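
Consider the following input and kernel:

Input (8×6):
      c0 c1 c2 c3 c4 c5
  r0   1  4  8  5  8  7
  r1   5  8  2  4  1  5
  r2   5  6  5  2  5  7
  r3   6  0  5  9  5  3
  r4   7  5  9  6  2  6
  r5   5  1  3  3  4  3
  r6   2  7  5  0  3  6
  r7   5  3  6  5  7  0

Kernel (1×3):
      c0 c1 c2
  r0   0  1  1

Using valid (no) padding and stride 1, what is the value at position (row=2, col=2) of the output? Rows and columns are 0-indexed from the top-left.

7

The receptive field on the input at this output position is [5 2 5]. Elementwise product with the kernel and sum: 2·1 + 5·1.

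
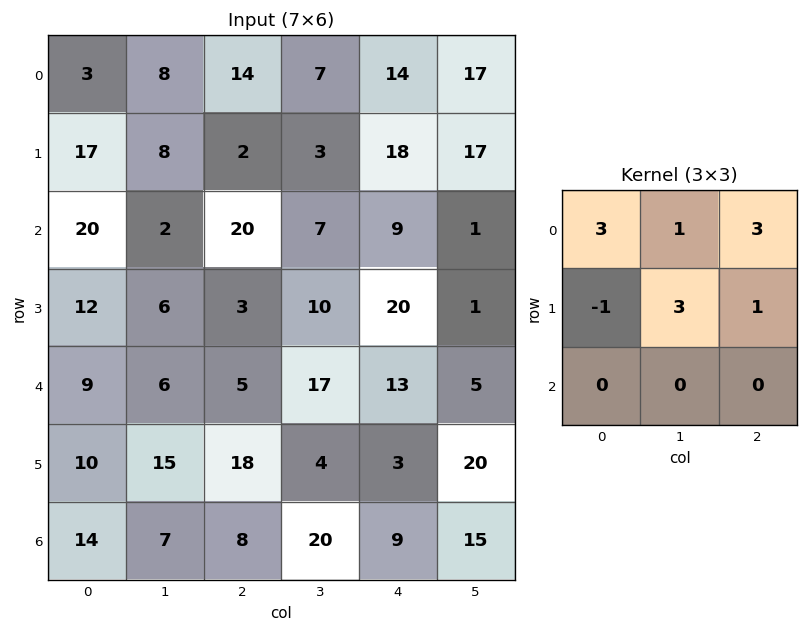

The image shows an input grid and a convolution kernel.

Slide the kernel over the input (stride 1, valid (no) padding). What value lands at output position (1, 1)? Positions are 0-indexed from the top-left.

The receptive field on the input at this output position is [8 2 3 / 2 20 7 / 6 3 10]. Elementwise product with the kernel and sum: 8·3 + 2·1 + 3·3 + 2·-1 + 20·3 + 7·1.

100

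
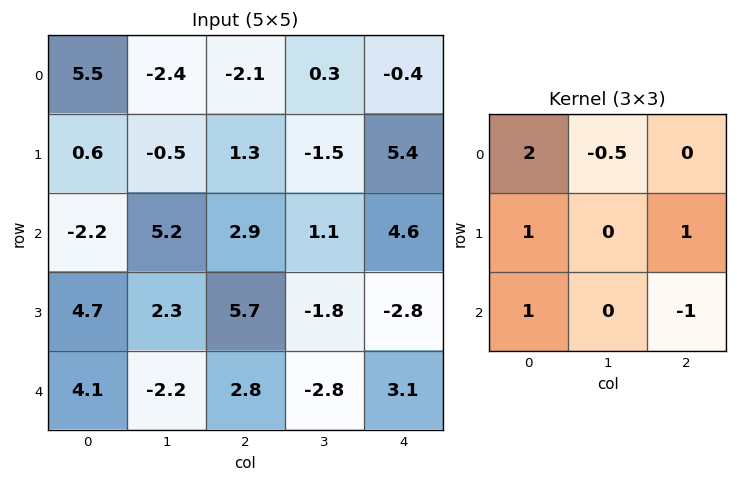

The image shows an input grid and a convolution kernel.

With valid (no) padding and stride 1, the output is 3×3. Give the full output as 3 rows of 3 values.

9 -1.65 0.65
1.15 8.75 19.35
4.7 10.05 7.85

Output[0,0]: The receptive field on the input at this output position is [5.5 -2.4 -2.1 / 0.6 -0.5 1.3 / -2.2 5.2 2.9]. Elementwise product with the kernel and sum: 5.5·2 + -2.4·-0.5 + 0.6·1 + 1.3·1 + -2.2·1 + 2.9·-1.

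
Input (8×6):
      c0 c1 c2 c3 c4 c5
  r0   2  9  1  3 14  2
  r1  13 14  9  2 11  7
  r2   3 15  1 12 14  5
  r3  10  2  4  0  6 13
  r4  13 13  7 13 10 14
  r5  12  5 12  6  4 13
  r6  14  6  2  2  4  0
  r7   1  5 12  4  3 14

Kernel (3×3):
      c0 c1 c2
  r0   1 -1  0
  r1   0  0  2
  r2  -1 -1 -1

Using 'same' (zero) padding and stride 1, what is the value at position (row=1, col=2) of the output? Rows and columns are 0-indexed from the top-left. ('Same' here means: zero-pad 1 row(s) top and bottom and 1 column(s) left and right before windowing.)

The receptive field on the zero-padded input at this output position is [9 1 3 / 14 9 2 / 15 1 12]. Elementwise product with the kernel and sum: 9·1 + 1·-1 + 2·2 + 15·-1 + 1·-1 + 12·-1.

-16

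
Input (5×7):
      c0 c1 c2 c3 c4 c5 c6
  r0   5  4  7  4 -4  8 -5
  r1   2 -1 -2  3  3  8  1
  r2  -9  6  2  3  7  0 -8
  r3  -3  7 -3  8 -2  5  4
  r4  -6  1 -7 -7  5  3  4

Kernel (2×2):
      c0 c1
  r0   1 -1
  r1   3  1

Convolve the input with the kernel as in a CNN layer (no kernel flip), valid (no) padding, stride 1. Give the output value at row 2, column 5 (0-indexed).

27

The receptive field on the input at this output position is [0 -8 / 5 4]. Elementwise product with the kernel and sum: 0·1 + -8·-1 + 5·3 + 4·1.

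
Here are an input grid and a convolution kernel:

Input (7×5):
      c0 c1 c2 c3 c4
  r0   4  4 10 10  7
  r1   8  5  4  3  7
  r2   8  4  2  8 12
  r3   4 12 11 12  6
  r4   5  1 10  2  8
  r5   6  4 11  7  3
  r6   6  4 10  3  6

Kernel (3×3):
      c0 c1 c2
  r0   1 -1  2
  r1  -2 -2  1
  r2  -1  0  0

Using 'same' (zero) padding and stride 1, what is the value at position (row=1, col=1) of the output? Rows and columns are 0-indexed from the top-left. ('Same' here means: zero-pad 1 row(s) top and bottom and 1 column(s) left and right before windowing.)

The receptive field on the zero-padded input at this output position is [4 4 10 / 8 5 4 / 8 4 2]. Elementwise product with the kernel and sum: 4·1 + 4·-1 + 10·2 + 8·-2 + 5·-2 + 4·1 + 8·-1.

-10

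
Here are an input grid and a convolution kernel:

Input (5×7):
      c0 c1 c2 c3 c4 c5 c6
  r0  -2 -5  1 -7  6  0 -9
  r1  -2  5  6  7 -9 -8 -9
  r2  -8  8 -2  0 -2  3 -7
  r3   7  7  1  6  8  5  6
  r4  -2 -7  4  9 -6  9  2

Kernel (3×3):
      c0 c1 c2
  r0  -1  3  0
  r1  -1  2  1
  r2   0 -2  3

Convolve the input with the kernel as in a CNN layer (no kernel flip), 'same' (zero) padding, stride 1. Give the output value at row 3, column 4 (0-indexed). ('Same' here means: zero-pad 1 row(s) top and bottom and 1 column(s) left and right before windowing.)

48

The receptive field on the zero-padded input at this output position is [0 -2 3 / 6 8 5 / 9 -6 9]. Elementwise product with the kernel and sum: 0·-1 + -2·3 + 6·-1 + 8·2 + 5·1 + -6·-2 + 9·3.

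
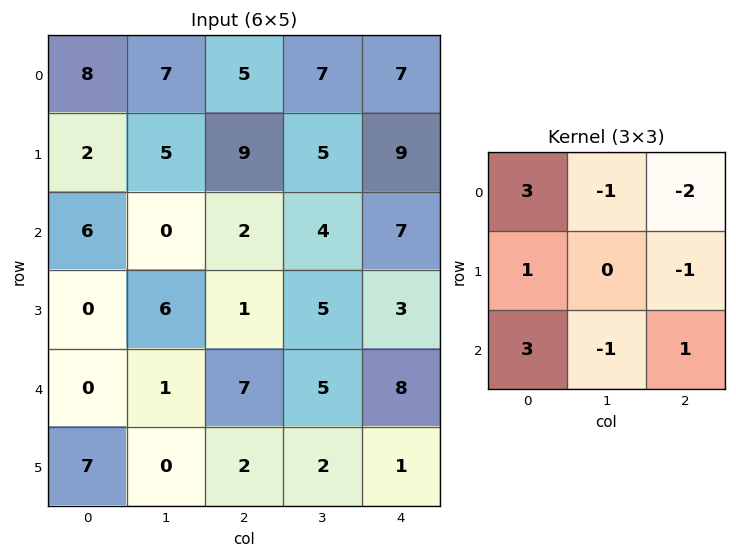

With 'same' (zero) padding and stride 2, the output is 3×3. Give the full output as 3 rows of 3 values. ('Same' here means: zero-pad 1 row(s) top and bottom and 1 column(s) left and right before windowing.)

Output[0,0]: The receptive field on the zero-padded input at this output position is [0 0 0 / 0 8 7 / 0 2 5]. Elementwise product with the kernel and sum: 0·3 + 0·-1 + 0·-2 + 0·1 + 7·-1 + 0·3 + 2·-1 + 5·1.
Output[0,1]: The receptive field on the zero-padded input at this output position is [0 0 0 / 7 5 7 / 5 9 5]. Elementwise product with the kernel and sum: 0·3 + 0·-1 + 0·-2 + 7·1 + 7·-1 + 5·3 + 9·-1 + 5·1.

-4 11 13
-6 14 22
-20 3 22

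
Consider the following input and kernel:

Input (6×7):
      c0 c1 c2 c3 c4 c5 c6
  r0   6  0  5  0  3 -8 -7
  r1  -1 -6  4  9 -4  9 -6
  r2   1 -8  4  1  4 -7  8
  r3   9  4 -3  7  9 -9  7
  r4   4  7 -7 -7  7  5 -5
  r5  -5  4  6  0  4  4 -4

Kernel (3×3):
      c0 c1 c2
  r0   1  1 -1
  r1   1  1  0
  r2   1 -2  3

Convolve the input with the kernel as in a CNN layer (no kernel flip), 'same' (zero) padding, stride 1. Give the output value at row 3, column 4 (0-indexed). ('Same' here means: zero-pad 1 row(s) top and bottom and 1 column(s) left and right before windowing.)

The receptive field on the zero-padded input at this output position is [1 4 -7 / 7 9 -9 / -7 7 5]. Elementwise product with the kernel and sum: 1·1 + 4·1 + -7·-1 + 7·1 + 9·1 + -7·1 + 7·-2 + 5·3.

22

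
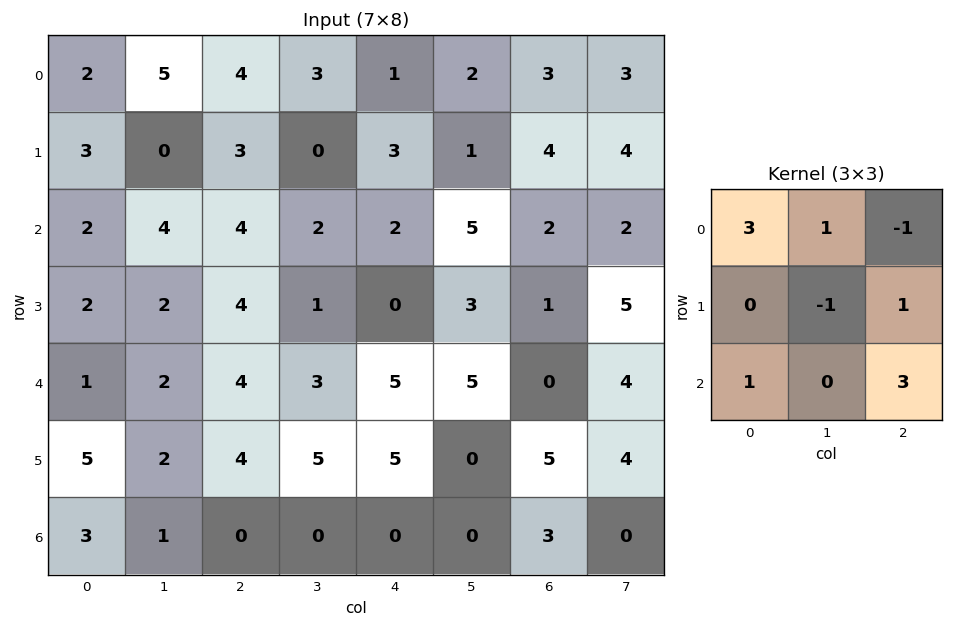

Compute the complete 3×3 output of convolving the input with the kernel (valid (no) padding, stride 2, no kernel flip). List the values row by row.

24 27 13
21 30 12
6 10 34

Output[0,0]: The receptive field on the input at this output position is [2 5 4 / 3 0 3 / 2 4 4]. Elementwise product with the kernel and sum: 2·3 + 5·1 + 4·-1 + 0·-1 + 3·1 + 2·1 + 4·3.
Output[0,1]: The receptive field on the input at this output position is [4 3 1 / 3 0 3 / 4 2 2]. Elementwise product with the kernel and sum: 4·3 + 3·1 + 1·-1 + 0·-1 + 3·1 + 4·1 + 2·3.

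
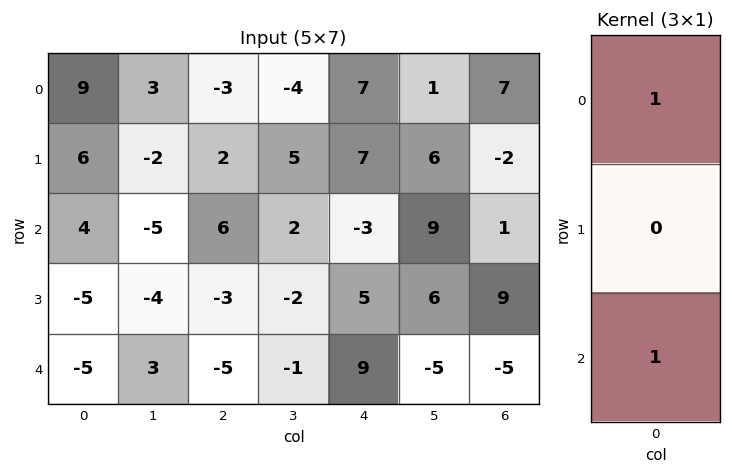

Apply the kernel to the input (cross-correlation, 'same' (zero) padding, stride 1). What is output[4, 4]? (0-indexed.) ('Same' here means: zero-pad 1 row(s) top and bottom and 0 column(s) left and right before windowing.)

5

The receptive field on the zero-padded input at this output position is [5 / 9 / 0]. Elementwise product with the kernel and sum: 5·1 + 0·1.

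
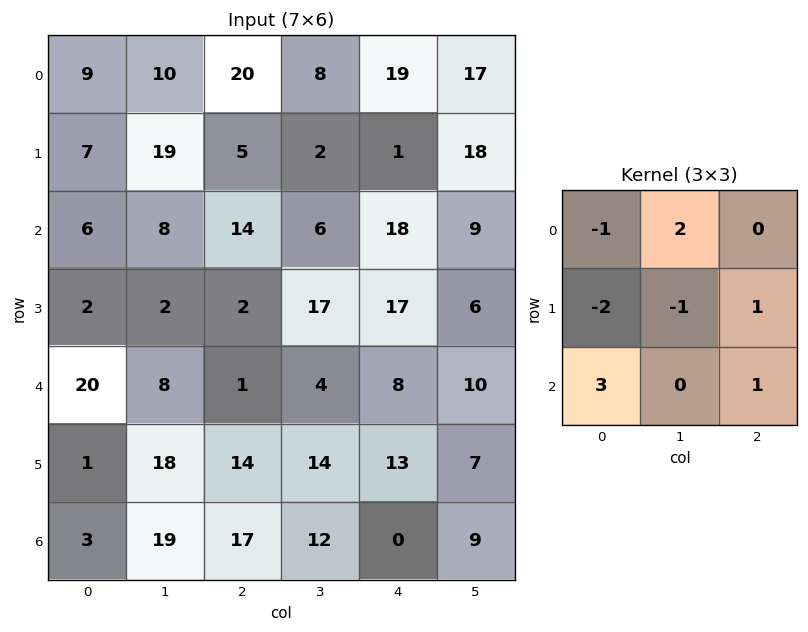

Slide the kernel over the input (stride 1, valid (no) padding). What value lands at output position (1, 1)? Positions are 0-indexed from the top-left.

The receptive field on the input at this output position is [19 5 2 / 8 14 6 / 2 2 17]. Elementwise product with the kernel and sum: 19·-1 + 5·2 + 8·-2 + 14·-1 + 6·1 + 2·3 + 17·1.

-10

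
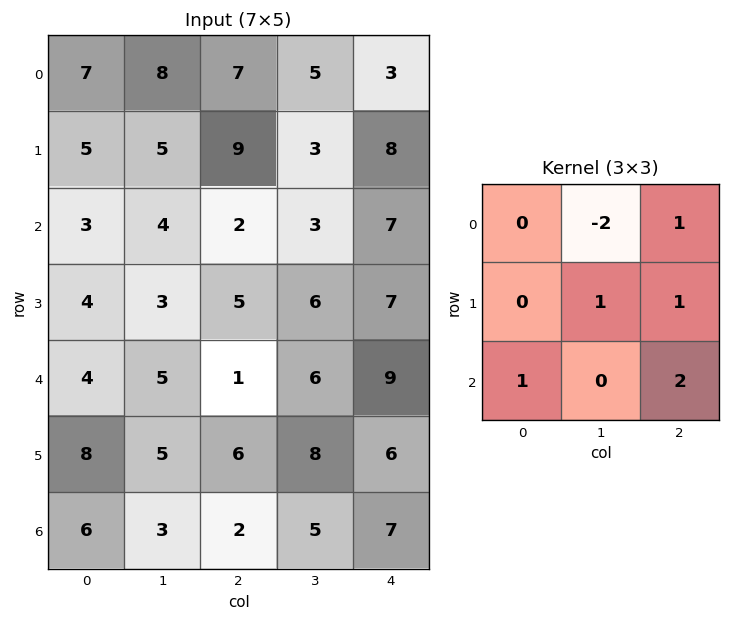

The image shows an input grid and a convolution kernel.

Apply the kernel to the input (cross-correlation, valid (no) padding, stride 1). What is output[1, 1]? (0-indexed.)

5

The receptive field on the input at this output position is [5 9 3 / 4 2 3 / 3 5 6]. Elementwise product with the kernel and sum: 9·-2 + 3·1 + 2·1 + 3·1 + 3·1 + 6·2.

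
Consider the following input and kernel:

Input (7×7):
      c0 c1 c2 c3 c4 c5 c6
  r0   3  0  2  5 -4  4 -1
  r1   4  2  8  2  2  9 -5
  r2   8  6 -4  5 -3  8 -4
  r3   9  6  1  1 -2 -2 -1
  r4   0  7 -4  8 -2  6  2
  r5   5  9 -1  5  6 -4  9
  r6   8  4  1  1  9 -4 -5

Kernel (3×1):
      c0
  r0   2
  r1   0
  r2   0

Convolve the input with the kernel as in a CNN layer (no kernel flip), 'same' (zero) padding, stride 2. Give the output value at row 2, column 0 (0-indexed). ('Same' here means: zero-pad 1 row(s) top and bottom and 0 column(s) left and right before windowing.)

18

The receptive field on the zero-padded input at this output position is [9 / 0 / 5]. Elementwise product with the kernel and sum: 9·2.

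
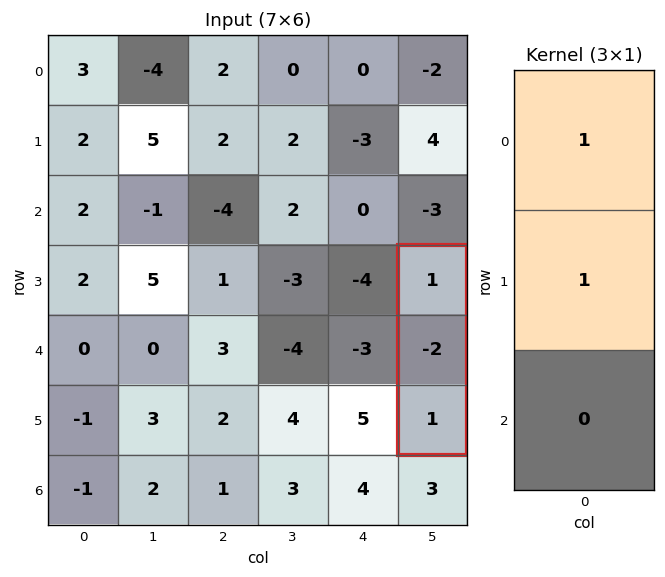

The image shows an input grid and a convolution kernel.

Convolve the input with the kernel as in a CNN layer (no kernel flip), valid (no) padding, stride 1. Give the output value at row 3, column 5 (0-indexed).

-1

The receptive field on the input at this output position is [1 / -2 / 1]. Elementwise product with the kernel and sum: 1·1 + -2·1.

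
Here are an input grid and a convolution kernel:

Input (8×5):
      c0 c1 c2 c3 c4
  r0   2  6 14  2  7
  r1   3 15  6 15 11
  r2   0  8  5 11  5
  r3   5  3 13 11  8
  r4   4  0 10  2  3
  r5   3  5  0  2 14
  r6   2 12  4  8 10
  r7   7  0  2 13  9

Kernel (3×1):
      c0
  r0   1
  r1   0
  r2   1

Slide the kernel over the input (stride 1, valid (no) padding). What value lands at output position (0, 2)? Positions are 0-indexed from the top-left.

19

The receptive field on the input at this output position is [14 / 6 / 5]. Elementwise product with the kernel and sum: 14·1 + 5·1.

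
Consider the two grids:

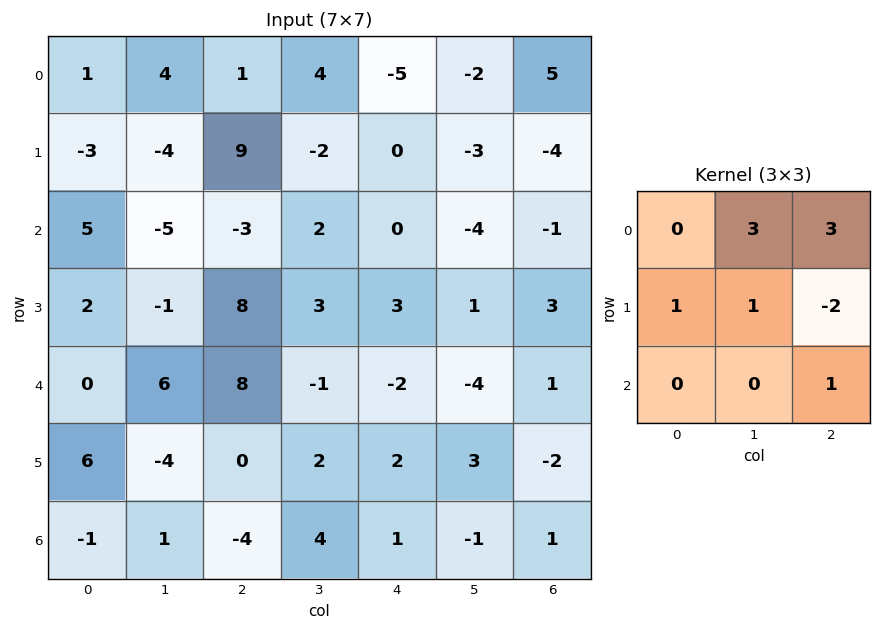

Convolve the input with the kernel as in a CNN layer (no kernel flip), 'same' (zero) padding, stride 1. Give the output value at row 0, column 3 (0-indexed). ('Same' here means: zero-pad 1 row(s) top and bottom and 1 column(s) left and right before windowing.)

15

The receptive field on the zero-padded input at this output position is [0 0 0 / 1 4 -5 / 9 -2 0]. Elementwise product with the kernel and sum: 0·3 + 0·3 + 1·1 + 4·1 + -5·-2 + 0·1.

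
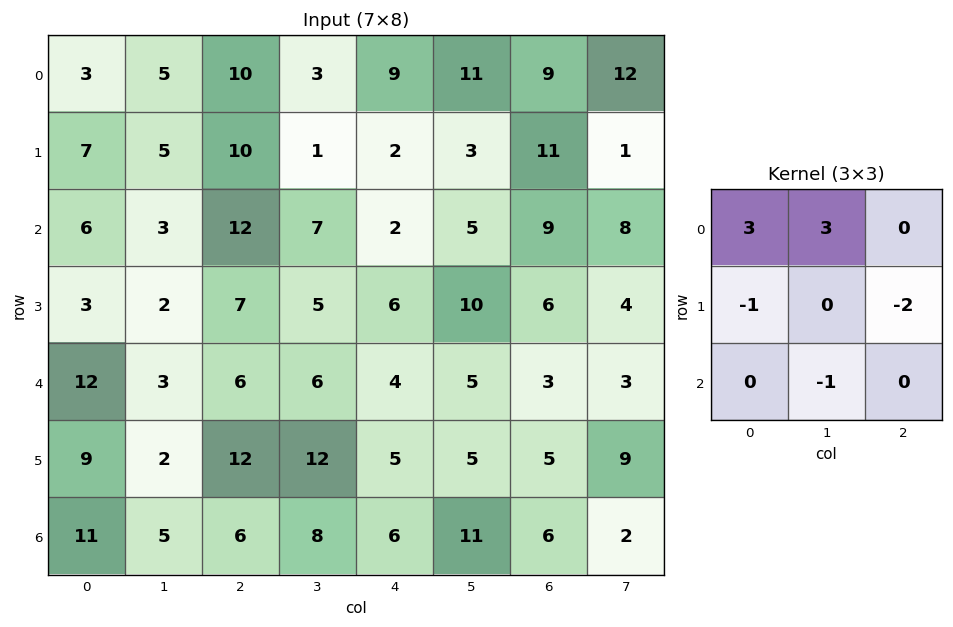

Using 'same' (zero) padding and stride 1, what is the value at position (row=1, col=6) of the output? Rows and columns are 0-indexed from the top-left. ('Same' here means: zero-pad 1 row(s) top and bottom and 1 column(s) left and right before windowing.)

46

The receptive field on the zero-padded input at this output position is [11 9 12 / 3 11 1 / 5 9 8]. Elementwise product with the kernel and sum: 11·3 + 9·3 + 3·-1 + 1·-2 + 9·-1.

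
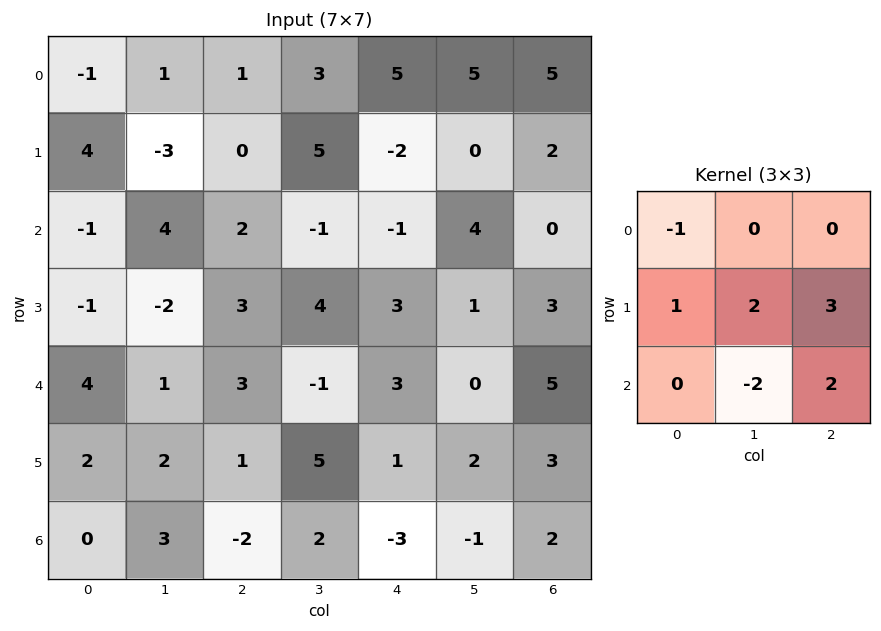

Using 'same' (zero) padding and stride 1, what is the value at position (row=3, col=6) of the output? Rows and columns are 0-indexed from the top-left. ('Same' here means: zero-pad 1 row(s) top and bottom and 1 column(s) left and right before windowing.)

-7

The receptive field on the zero-padded input at this output position is [4 0 0 / 1 3 0 / 0 5 0]. Elementwise product with the kernel and sum: 4·-1 + 1·1 + 3·2 + 0·3 + 5·-2 + 0·2.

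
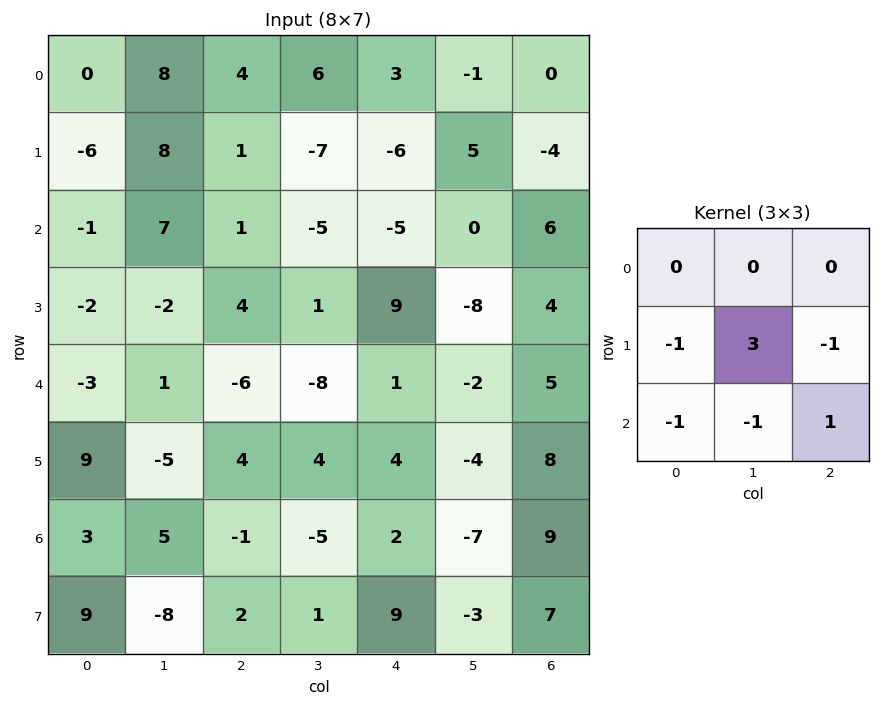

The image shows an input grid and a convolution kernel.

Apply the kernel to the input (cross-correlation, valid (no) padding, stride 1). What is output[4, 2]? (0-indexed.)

The receptive field on the input at this output position is [-6 -8 1 / 4 4 4 / -1 -5 2]. Elementwise product with the kernel and sum: 4·-1 + 4·3 + 4·-1 + -1·-1 + -5·-1 + 2·1.

12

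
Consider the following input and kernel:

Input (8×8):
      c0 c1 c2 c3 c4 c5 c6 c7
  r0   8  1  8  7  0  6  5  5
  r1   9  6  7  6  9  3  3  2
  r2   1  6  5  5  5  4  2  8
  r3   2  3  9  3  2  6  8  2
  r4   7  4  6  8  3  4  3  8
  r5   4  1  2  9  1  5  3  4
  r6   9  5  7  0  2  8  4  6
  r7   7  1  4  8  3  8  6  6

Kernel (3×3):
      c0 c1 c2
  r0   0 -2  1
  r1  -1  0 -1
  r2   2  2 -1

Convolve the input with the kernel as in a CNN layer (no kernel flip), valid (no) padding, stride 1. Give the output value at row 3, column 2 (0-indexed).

The receptive field on the input at this output position is [9 3 2 / 6 8 3 / 2 9 1]. Elementwise product with the kernel and sum: 3·-2 + 2·1 + 6·-1 + 3·-1 + 2·2 + 9·2 + 1·-1.

8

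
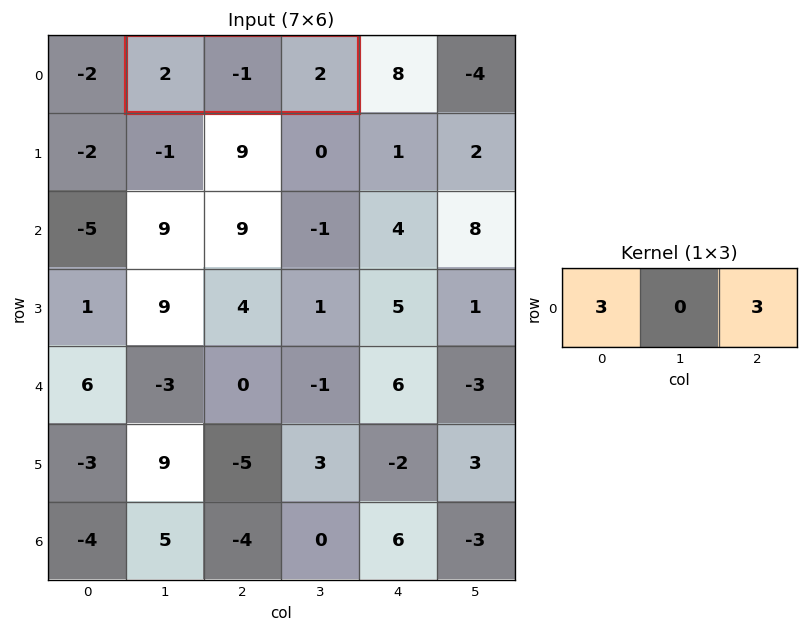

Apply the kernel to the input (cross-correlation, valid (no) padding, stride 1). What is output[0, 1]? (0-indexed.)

The receptive field on the input at this output position is [2 -1 2]. Elementwise product with the kernel and sum: 2·3 + 2·3.

12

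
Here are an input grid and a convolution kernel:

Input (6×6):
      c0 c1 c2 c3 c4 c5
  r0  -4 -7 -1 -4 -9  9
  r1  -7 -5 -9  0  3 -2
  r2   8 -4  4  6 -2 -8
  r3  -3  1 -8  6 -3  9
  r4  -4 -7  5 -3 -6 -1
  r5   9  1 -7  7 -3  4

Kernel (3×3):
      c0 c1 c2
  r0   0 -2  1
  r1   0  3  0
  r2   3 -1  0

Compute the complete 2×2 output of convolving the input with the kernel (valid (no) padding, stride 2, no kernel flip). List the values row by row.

26 5
10 22

Output[0,0]: The receptive field on the input at this output position is [-4 -7 -1 / -7 -5 -9 / 8 -4 4]. Elementwise product with the kernel and sum: -7·-2 + -1·1 + -5·3 + 8·3 + -4·-1.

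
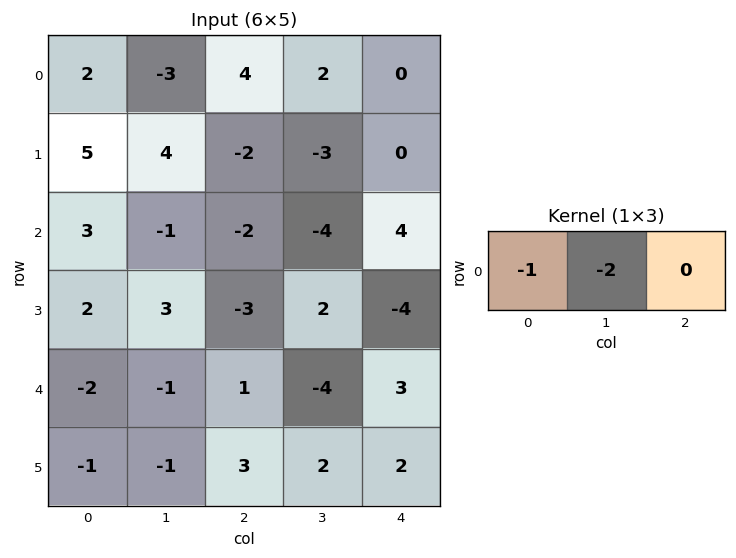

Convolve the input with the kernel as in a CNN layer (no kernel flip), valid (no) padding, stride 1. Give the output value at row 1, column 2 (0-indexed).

8

The receptive field on the input at this output position is [-2 -3 0]. Elementwise product with the kernel and sum: -2·-1 + -3·-2.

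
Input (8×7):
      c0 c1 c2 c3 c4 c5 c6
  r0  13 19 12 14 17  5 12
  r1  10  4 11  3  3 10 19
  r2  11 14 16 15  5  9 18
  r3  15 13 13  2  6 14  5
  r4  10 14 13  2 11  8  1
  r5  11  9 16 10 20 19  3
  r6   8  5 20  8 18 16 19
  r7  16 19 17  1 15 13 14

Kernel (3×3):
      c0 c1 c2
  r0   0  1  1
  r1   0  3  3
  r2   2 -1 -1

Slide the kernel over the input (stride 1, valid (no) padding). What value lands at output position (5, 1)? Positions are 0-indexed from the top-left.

The receptive field on the input at this output position is [9 16 10 / 5 20 8 / 19 17 1]. Elementwise product with the kernel and sum: 16·1 + 10·1 + 20·3 + 8·3 + 19·2 + 17·-1 + 1·-1.

130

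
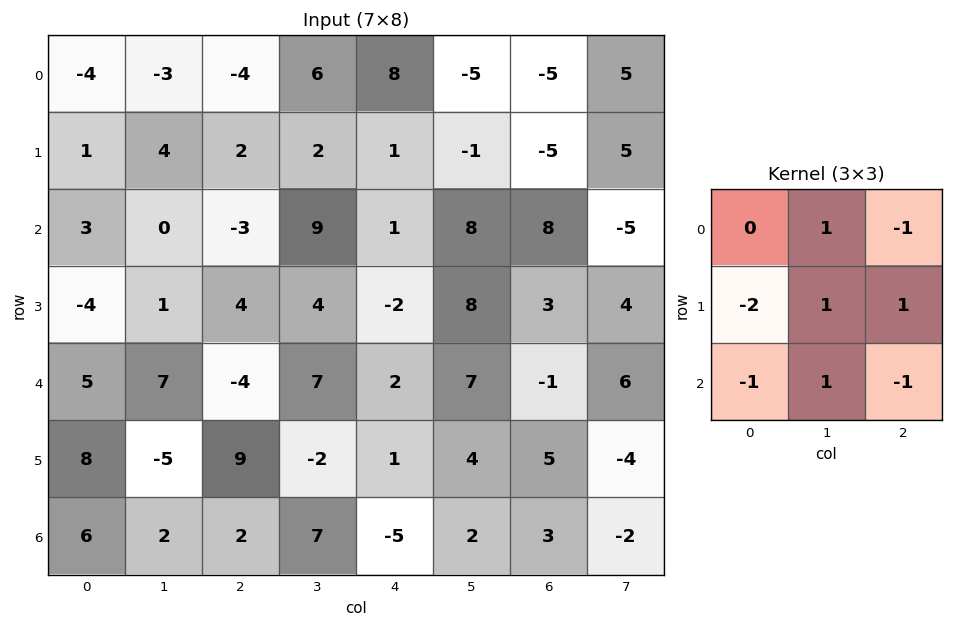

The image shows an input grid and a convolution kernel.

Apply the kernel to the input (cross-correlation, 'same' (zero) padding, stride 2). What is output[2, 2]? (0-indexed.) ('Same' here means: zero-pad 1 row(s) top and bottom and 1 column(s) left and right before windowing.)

The receptive field on the zero-padded input at this output position is [4 -2 8 / 7 2 7 / -2 1 4]. Elementwise product with the kernel and sum: -2·1 + 8·-1 + 7·-2 + 2·1 + 7·1 + -2·-1 + 1·1 + 4·-1.

-16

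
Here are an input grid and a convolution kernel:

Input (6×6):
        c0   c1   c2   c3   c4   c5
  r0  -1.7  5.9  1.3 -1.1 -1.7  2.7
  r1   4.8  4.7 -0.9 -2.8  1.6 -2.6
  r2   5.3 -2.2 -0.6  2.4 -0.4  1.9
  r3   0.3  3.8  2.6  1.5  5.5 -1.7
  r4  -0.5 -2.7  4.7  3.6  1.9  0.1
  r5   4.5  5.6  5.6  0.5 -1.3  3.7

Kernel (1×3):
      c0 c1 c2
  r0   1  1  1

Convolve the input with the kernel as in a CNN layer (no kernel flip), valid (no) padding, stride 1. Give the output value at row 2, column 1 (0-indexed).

-0.4

The receptive field on the input at this output position is [-2.2 -0.6 2.4]. Elementwise product with the kernel and sum: -2.2·1 + -0.6·1 + 2.4·1.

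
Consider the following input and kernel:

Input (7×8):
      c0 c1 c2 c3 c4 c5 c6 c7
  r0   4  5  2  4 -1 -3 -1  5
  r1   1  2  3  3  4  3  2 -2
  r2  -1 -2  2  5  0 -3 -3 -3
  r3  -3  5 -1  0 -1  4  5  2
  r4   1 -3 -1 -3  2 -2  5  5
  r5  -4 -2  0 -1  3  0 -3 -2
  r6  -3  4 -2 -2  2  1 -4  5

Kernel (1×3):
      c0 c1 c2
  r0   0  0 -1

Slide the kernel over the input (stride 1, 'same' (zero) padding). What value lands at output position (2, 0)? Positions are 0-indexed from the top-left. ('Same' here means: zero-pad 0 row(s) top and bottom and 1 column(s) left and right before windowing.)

The receptive field on the zero-padded input at this output position is [0 -1 -2]. Elementwise product with the kernel and sum: -2·-1.

2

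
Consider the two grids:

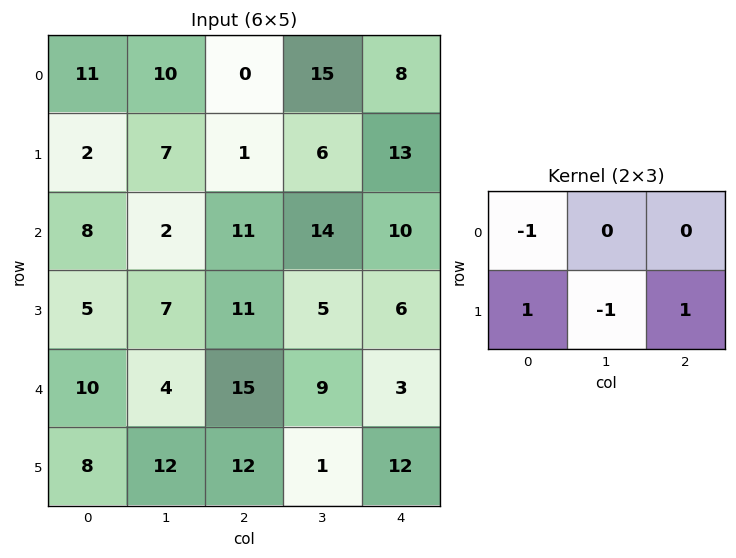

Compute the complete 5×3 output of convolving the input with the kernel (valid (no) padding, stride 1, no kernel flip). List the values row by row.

-15 2 8
15 -2 6
1 -1 1
16 -9 -2
-2 -3 8

Output[0,0]: The receptive field on the input at this output position is [11 10 0 / 2 7 1]. Elementwise product with the kernel and sum: 11·-1 + 2·1 + 7·-1 + 1·1.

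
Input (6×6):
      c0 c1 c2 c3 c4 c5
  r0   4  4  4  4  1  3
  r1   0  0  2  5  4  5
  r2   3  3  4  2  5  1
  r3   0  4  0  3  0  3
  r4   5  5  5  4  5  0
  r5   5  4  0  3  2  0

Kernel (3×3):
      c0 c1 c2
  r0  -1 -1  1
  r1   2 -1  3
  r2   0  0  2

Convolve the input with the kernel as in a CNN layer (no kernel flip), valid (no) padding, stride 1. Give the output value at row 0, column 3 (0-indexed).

The receptive field on the input at this output position is [4 1 3 / 5 4 5 / 2 5 1]. Elementwise product with the kernel and sum: 4·-1 + 1·-1 + 3·1 + 5·2 + 4·-1 + 5·3 + 1·2.

21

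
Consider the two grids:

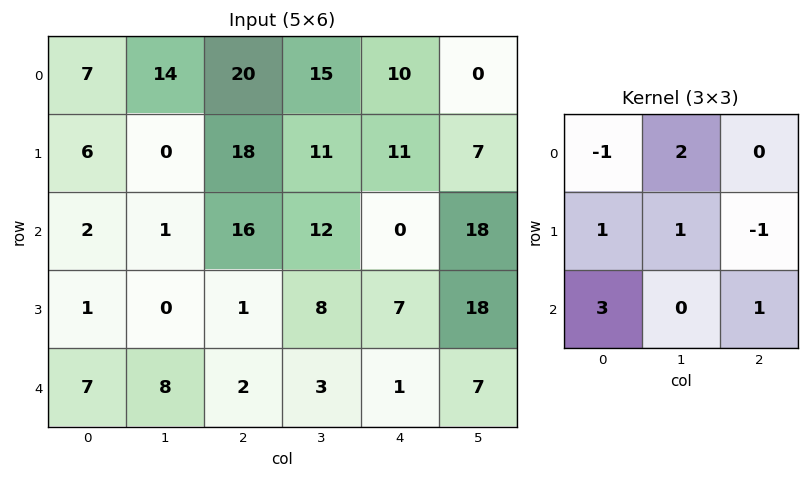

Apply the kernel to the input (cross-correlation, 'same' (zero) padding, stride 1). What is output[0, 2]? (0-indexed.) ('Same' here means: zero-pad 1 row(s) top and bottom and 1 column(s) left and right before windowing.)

30

The receptive field on the zero-padded input at this output position is [0 0 0 / 14 20 15 / 0 18 11]. Elementwise product with the kernel and sum: 0·-1 + 0·2 + 14·1 + 20·1 + 15·-1 + 0·3 + 11·1.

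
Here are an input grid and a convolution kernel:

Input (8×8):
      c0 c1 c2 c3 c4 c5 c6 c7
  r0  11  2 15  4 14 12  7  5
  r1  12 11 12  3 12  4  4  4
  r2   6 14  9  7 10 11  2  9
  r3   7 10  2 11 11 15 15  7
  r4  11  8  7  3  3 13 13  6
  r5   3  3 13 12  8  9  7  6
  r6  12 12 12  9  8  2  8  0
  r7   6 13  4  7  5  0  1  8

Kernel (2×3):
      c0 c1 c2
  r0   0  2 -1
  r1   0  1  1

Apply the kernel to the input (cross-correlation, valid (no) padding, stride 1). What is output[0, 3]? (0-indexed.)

32

The receptive field on the input at this output position is [4 14 12 / 3 12 4]. Elementwise product with the kernel and sum: 14·2 + 12·-1 + 12·1 + 4·1.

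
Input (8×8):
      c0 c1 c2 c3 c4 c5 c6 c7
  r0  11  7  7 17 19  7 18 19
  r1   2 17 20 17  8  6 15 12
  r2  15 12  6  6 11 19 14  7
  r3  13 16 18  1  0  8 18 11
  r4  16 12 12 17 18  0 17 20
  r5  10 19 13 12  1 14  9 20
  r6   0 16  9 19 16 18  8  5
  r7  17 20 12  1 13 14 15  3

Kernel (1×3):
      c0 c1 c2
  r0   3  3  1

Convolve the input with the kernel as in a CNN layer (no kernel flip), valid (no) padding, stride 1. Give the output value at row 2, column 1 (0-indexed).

The receptive field on the input at this output position is [12 6 6]. Elementwise product with the kernel and sum: 12·3 + 6·3 + 6·1.

60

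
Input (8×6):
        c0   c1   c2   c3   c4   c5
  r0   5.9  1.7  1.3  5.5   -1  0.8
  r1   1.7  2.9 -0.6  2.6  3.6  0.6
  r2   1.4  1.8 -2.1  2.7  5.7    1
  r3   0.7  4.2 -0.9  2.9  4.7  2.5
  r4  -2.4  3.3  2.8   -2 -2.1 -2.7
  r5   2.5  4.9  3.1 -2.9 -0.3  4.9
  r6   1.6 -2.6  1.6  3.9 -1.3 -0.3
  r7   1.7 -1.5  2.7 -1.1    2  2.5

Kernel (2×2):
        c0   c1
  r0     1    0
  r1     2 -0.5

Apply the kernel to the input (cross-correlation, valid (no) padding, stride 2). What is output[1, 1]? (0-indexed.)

The receptive field on the input at this output position is [-2.1 2.7 / -0.9 2.9]. Elementwise product with the kernel and sum: -2.1·1 + -0.9·2 + 2.9·-0.5.

-5.35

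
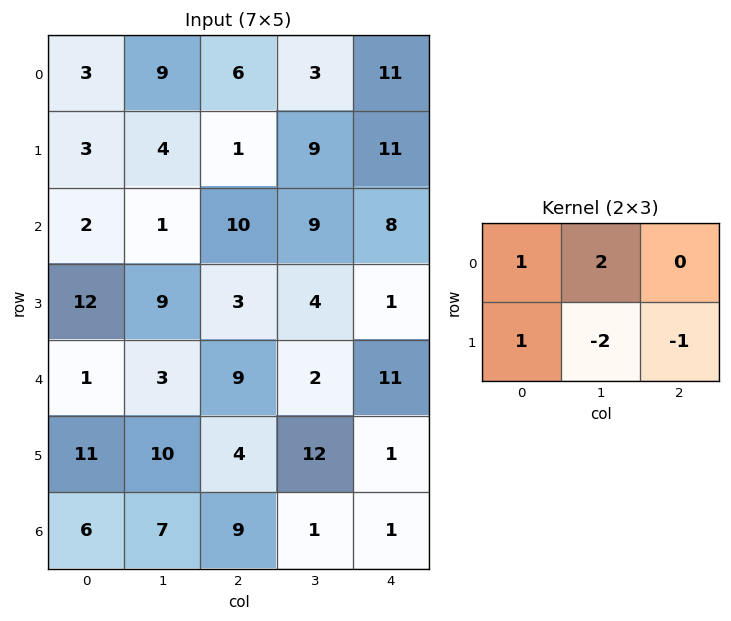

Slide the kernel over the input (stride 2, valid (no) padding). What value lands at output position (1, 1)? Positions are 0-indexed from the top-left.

22

The receptive field on the input at this output position is [10 9 8 / 3 4 1]. Elementwise product with the kernel and sum: 10·1 + 9·2 + 3·1 + 4·-2 + 1·-1.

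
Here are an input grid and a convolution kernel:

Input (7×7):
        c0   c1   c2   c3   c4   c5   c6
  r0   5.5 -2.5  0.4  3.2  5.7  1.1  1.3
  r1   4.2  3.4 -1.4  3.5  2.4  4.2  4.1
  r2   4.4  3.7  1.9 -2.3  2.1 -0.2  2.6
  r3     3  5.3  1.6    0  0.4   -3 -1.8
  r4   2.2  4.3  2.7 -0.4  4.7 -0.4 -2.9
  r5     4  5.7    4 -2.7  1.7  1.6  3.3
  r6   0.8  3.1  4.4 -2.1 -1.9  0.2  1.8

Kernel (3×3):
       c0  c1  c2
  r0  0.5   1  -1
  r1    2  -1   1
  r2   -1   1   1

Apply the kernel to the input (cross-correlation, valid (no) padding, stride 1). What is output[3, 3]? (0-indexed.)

3.5

The receptive field on the input at this output position is [0 0.4 -3 / -0.4 4.7 -0.4 / -2.7 1.7 1.6]. Elementwise product with the kernel and sum: 0·0.5 + 0.4·1 + -3·-1 + -0.4·2 + 4.7·-1 + -0.4·1 + -2.7·-1 + 1.7·1 + 1.6·1.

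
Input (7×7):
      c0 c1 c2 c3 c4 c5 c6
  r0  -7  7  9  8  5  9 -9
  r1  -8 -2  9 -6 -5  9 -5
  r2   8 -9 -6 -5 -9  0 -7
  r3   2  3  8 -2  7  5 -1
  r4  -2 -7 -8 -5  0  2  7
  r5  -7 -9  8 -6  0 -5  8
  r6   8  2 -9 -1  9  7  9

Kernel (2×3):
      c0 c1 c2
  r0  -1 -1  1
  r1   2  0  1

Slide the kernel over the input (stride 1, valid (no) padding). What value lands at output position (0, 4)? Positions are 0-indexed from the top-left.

-38

The receptive field on the input at this output position is [5 9 -9 / -5 9 -5]. Elementwise product with the kernel and sum: 5·-1 + 9·-1 + -9·1 + -5·2 + -5·1.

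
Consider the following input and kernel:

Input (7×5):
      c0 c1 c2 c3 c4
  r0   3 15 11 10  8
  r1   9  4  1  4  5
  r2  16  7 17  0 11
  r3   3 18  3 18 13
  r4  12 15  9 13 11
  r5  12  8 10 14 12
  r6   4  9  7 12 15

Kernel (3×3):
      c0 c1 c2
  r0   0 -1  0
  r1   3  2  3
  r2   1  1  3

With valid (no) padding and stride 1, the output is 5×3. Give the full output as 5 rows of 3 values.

Output[0,0]: The receptive field on the input at this output position is [3 15 11 / 9 4 1 / 16 7 17]. Elementwise product with the kernel and sum: 15·-1 + 9·3 + 4·2 + 1·3 + 16·1 + 7·1 + 17·3.

97 39 66
139 129 140
101 160 139
125 159 128
101 129 145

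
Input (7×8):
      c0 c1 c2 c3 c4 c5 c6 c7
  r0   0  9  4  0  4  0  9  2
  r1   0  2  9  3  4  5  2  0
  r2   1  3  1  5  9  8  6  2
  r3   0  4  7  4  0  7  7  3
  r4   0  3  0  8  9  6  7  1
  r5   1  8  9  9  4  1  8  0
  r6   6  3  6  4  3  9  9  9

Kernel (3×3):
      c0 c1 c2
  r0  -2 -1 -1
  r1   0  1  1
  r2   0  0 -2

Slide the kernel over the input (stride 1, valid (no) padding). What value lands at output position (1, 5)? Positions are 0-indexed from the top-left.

-10

The receptive field on the input at this output position is [5 2 0 / 8 6 2 / 7 7 3]. Elementwise product with the kernel and sum: 5·-2 + 2·-1 + 0·-1 + 6·1 + 2·1 + 3·-2.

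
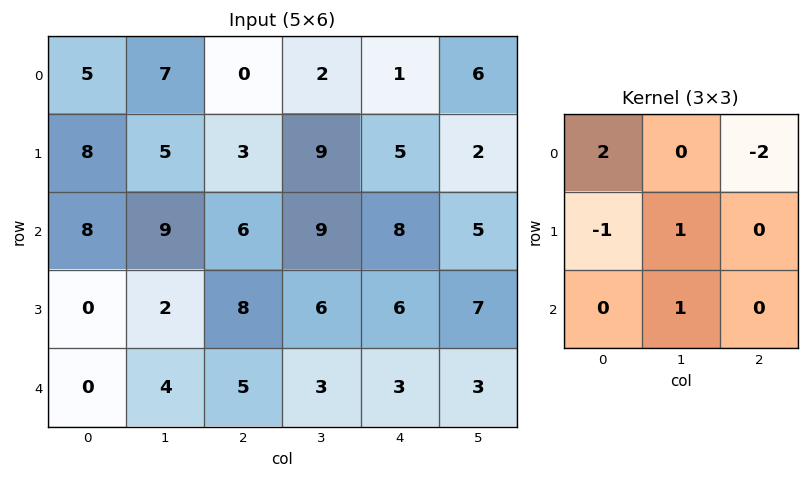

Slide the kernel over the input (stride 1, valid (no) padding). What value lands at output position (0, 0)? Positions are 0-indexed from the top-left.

16

The receptive field on the input at this output position is [5 7 0 / 8 5 3 / 8 9 6]. Elementwise product with the kernel and sum: 5·2 + 0·-2 + 8·-1 + 5·1 + 9·1.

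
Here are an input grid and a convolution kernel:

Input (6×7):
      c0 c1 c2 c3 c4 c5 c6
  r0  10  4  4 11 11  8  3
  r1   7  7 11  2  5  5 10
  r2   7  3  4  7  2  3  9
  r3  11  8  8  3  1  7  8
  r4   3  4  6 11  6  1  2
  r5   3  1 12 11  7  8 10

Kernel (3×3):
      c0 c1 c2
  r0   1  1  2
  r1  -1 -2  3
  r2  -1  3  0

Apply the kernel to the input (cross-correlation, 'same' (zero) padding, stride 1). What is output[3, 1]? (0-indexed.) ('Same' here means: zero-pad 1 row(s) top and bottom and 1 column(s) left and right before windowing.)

24

The receptive field on the zero-padded input at this output position is [7 3 4 / 11 8 8 / 3 4 6]. Elementwise product with the kernel and sum: 7·1 + 3·1 + 4·2 + 11·-1 + 8·-2 + 8·3 + 3·-1 + 4·3.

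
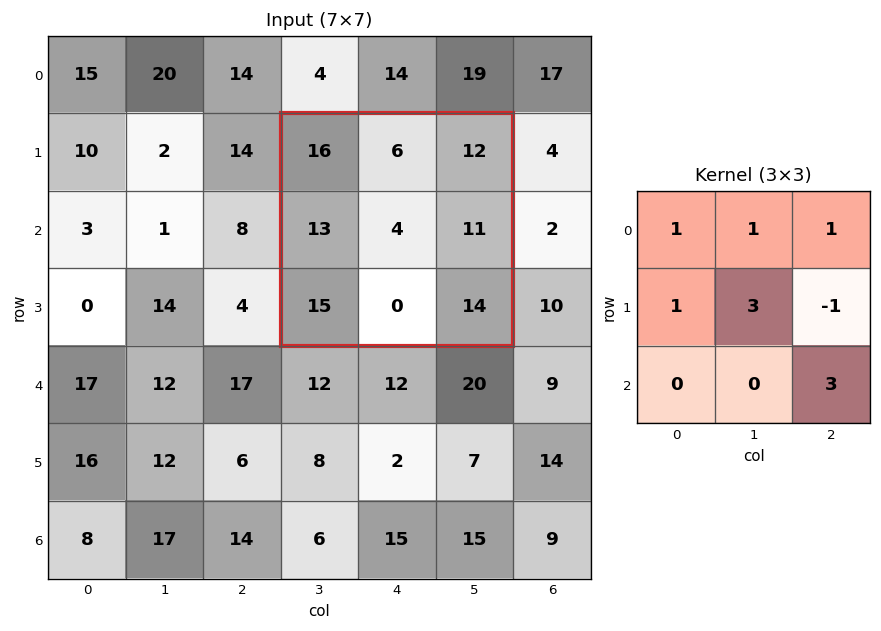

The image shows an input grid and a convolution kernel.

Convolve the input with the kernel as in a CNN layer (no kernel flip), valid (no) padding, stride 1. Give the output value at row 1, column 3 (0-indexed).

The receptive field on the input at this output position is [16 6 12 / 13 4 11 / 15 0 14]. Elementwise product with the kernel and sum: 16·1 + 6·1 + 12·1 + 13·1 + 4·3 + 11·-1 + 14·3.

90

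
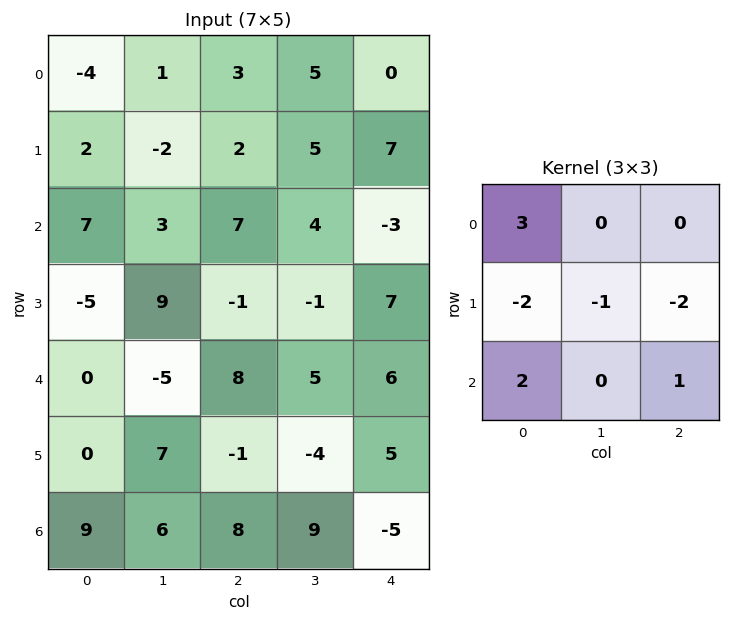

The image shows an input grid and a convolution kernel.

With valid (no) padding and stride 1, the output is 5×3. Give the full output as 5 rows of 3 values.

Output[0,0]: The receptive field on the input at this output position is [-4 1 3 / 2 -2 2 / 7 3 7]. Elementwise product with the kernel and sum: -4·3 + 2·-2 + -2·-1 + 2·-2 + 7·2 + 7·1.
Output[0,1]: The receptive field on the input at this output position is [1 3 5 / -2 2 5 / 3 7 4]. Elementwise product with the kernel and sum: 1·3 + -2·-2 + 2·-1 + 5·-2 + 3·2 + 4·1.

3 5 -3
-36 -10 -1
32 -11 32
-27 29 -33
21 1 31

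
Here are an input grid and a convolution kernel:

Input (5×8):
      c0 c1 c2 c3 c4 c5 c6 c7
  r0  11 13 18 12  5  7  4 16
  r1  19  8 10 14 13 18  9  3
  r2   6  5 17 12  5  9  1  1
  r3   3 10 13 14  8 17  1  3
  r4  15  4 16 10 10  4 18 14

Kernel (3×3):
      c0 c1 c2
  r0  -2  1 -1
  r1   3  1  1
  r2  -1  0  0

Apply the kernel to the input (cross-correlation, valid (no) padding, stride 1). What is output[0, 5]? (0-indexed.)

31

The receptive field on the input at this output position is [7 4 16 / 18 9 3 / 9 1 1]. Elementwise product with the kernel and sum: 7·-2 + 4·1 + 16·-1 + 18·3 + 9·1 + 3·1 + 9·-1.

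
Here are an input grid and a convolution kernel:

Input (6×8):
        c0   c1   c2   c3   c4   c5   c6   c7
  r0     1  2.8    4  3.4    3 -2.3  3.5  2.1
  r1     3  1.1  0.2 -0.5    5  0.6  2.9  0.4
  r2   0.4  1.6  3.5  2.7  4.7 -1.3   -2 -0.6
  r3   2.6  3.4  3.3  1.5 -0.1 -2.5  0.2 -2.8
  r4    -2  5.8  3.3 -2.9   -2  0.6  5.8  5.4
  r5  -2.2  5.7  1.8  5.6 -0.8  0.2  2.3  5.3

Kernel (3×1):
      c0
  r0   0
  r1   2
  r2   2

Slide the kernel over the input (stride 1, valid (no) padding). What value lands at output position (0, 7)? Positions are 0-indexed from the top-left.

-0.4

The receptive field on the input at this output position is [2.1 / 0.4 / -0.6]. Elementwise product with the kernel and sum: 0.4·2 + -0.6·2.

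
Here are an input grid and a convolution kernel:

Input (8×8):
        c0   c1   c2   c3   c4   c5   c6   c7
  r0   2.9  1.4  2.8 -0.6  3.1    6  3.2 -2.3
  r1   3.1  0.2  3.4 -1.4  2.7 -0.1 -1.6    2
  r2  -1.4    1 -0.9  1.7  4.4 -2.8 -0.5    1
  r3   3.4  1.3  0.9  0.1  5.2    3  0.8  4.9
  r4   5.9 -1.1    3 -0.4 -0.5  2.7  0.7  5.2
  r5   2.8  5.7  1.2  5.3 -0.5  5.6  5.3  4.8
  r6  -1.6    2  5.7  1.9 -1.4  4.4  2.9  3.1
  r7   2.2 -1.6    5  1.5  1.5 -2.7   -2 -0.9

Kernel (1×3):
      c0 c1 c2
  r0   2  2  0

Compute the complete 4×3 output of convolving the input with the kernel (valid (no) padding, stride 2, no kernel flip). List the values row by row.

Output[0,0]: The receptive field on the input at this output position is [2.9 1.4 2.8]. Elementwise product with the kernel and sum: 2.9·2 + 1.4·2.
Output[0,1]: The receptive field on the input at this output position is [2.8 -0.6 3.1]. Elementwise product with the kernel and sum: 2.8·2 + -0.6·2.

8.6 4.4 18.2
-0.8 1.6 3.2
9.6 5.2 4.4
0.8 15.2 6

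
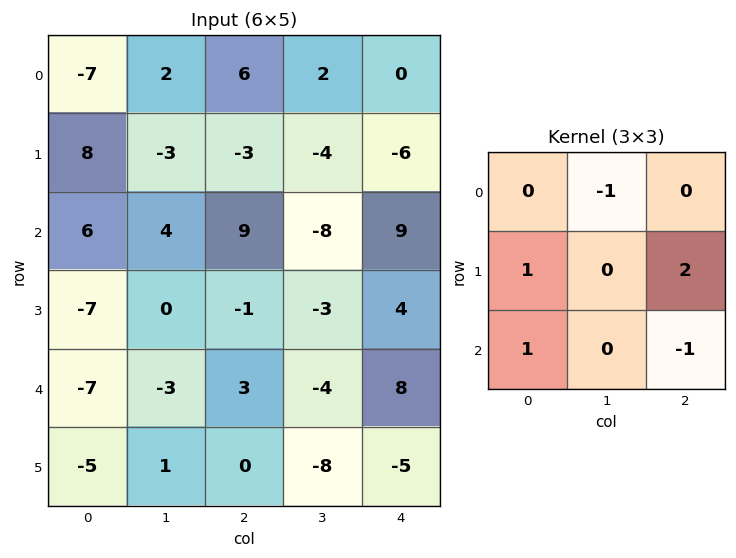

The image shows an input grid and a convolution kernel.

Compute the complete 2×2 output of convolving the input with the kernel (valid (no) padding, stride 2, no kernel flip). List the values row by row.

-3 -17
-23 10

Output[0,0]: The receptive field on the input at this output position is [-7 2 6 / 8 -3 -3 / 6 4 9]. Elementwise product with the kernel and sum: 2·-1 + 8·1 + -3·2 + 6·1 + 9·-1.
Output[0,1]: The receptive field on the input at this output position is [6 2 0 / -3 -4 -6 / 9 -8 9]. Elementwise product with the kernel and sum: 2·-1 + -3·1 + -6·2 + 9·1 + 9·-1.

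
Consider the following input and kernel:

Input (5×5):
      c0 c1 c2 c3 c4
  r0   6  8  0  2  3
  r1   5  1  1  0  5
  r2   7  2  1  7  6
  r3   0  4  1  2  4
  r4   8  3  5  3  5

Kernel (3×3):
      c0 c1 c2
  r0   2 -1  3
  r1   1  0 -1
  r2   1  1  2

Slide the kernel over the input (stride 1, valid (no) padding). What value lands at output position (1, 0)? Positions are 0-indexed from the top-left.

The receptive field on the input at this output position is [5 1 1 / 7 2 1 / 0 4 1]. Elementwise product with the kernel and sum: 5·2 + 1·-1 + 1·3 + 7·1 + 1·-1 + 0·1 + 4·1 + 1·2.

24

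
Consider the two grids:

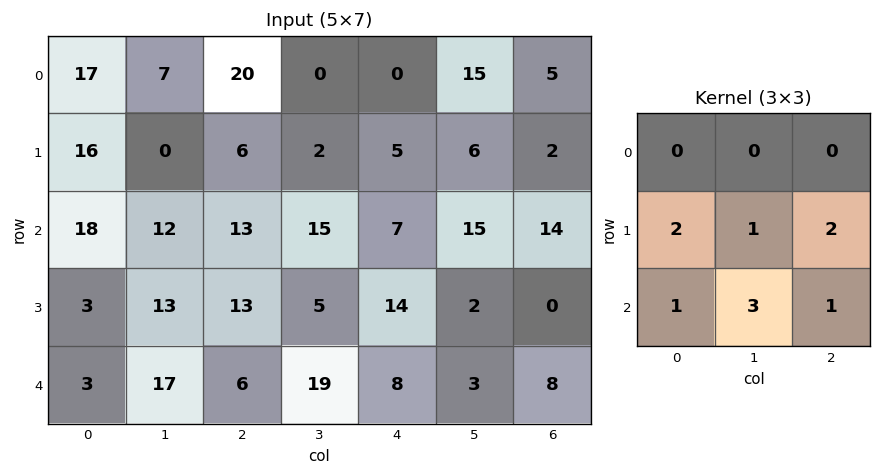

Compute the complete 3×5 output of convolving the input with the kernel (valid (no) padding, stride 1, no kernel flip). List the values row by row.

111 76 89 72 86
129 124 97 116 77
105 103 130 74 55

Output[0,0]: The receptive field on the input at this output position is [17 7 20 / 16 0 6 / 18 12 13]. Elementwise product with the kernel and sum: 16·2 + 0·1 + 6·2 + 18·1 + 12·3 + 13·1.
Output[0,1]: The receptive field on the input at this output position is [7 20 0 / 0 6 2 / 12 13 15]. Elementwise product with the kernel and sum: 0·2 + 6·1 + 2·2 + 12·1 + 13·3 + 15·1.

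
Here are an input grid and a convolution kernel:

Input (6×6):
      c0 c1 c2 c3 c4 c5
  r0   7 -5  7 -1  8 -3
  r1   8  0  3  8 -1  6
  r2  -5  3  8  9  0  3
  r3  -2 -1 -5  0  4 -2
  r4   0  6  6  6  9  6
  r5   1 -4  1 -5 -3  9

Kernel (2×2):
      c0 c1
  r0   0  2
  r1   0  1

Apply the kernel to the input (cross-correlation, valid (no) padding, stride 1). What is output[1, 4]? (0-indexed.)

15

The receptive field on the input at this output position is [-1 6 / 0 3]. Elementwise product with the kernel and sum: 6·2 + 3·1.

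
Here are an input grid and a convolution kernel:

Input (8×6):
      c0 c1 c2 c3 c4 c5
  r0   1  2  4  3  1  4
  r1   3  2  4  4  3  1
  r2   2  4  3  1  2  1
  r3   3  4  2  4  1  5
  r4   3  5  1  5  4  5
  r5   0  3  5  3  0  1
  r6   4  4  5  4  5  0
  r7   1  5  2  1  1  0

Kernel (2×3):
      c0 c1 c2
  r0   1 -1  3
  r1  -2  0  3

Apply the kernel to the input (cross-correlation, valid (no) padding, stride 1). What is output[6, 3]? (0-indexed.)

The receptive field on the input at this output position is [4 5 0 / 1 1 0]. Elementwise product with the kernel and sum: 4·1 + 5·-1 + 0·3 + 1·-2 + 0·3.

-3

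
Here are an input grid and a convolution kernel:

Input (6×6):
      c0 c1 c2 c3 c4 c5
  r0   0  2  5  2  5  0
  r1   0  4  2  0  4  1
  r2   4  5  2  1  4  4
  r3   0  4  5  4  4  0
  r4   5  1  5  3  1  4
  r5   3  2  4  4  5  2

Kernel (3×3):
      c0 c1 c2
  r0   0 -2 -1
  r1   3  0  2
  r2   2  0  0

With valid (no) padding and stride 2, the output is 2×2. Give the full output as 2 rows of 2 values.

3 9
8 27

Output[0,0]: The receptive field on the input at this output position is [0 2 5 / 0 4 2 / 4 5 2]. Elementwise product with the kernel and sum: 2·-2 + 5·-1 + 0·3 + 2·2 + 4·2.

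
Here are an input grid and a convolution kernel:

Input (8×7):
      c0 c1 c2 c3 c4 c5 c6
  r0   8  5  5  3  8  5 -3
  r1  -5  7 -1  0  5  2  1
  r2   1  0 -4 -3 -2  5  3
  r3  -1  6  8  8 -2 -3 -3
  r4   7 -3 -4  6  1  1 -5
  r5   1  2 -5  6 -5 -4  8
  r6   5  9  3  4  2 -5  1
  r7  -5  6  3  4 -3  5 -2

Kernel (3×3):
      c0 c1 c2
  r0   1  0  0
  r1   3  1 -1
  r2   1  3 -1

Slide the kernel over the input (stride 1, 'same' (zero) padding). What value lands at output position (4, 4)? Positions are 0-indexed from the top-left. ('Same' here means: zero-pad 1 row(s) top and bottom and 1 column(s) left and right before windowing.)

21

The receptive field on the zero-padded input at this output position is [8 -2 -3 / 6 1 1 / 6 -5 -4]. Elementwise product with the kernel and sum: 8·1 + 6·3 + 1·1 + 1·-1 + 6·1 + -5·3 + -4·-1.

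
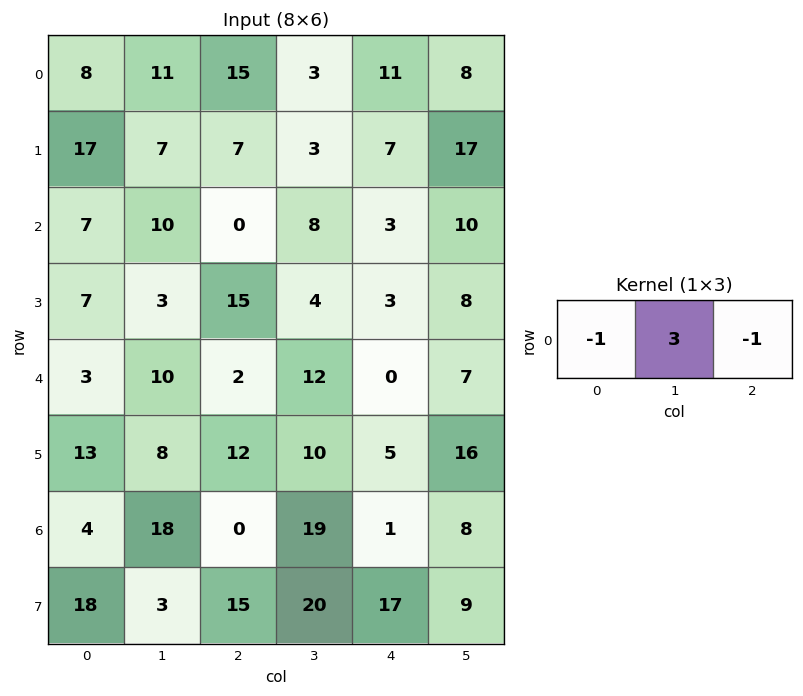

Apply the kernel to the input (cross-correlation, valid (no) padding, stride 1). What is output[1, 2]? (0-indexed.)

-5

The receptive field on the input at this output position is [7 3 7]. Elementwise product with the kernel and sum: 7·-1 + 3·3 + 7·-1.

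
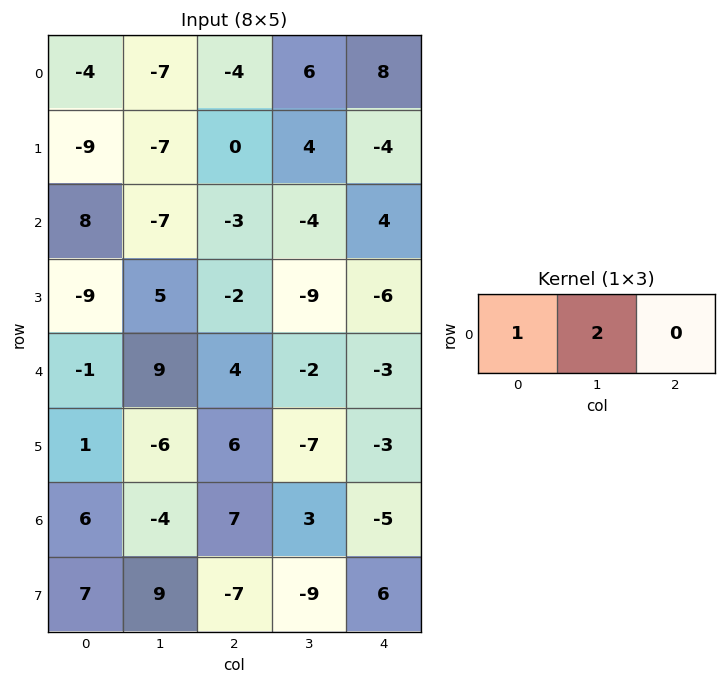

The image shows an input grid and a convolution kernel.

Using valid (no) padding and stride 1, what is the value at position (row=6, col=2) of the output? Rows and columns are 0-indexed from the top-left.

The receptive field on the input at this output position is [7 3 -5]. Elementwise product with the kernel and sum: 7·1 + 3·2.

13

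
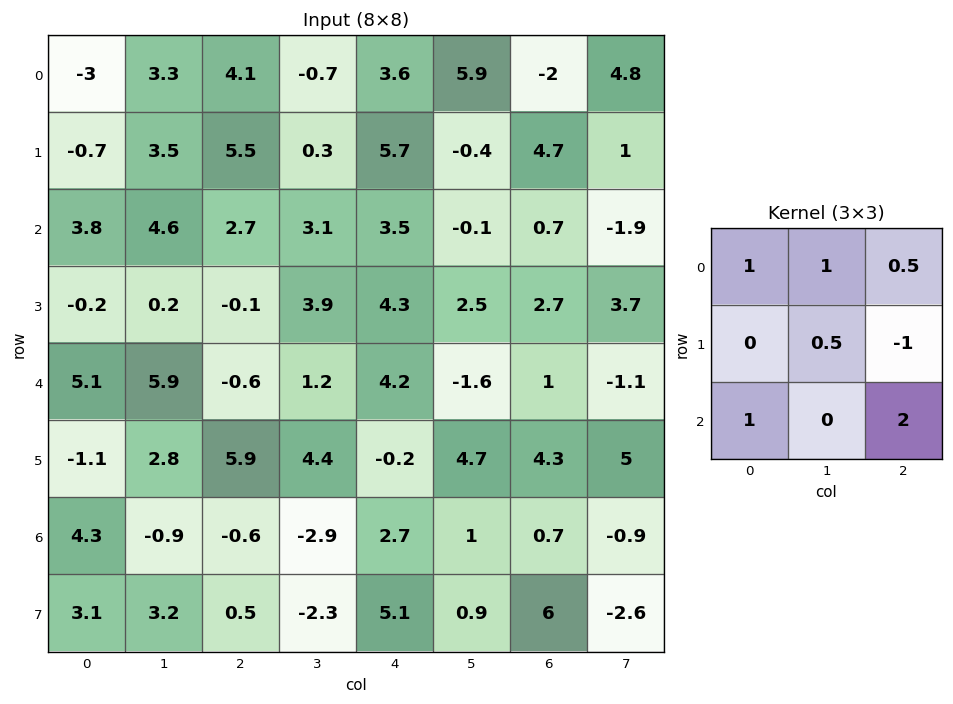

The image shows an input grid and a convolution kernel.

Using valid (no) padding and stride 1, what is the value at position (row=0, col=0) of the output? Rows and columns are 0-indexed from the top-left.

The receptive field on the input at this output position is [-3 3.3 4.1 / -0.7 3.5 5.5 / 3.8 4.6 2.7]. Elementwise product with the kernel and sum: -3·1 + 3.3·1 + 4.1·0.5 + 3.5·0.5 + 5.5·-1 + 3.8·1 + 2.7·2.

7.8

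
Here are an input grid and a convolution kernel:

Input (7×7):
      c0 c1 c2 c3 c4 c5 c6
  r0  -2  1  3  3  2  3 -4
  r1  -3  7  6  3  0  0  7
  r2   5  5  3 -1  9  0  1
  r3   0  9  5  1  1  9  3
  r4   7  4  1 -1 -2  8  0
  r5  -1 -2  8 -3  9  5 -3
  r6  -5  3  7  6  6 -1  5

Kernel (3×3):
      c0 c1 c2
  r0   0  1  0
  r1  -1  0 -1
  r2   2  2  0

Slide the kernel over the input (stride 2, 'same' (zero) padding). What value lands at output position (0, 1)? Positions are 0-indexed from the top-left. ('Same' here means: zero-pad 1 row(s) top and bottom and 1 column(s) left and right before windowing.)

The receptive field on the zero-padded input at this output position is [0 0 0 / 1 3 3 / 7 6 3]. Elementwise product with the kernel and sum: 0·1 + 1·-1 + 3·-1 + 7·2 + 6·2.

22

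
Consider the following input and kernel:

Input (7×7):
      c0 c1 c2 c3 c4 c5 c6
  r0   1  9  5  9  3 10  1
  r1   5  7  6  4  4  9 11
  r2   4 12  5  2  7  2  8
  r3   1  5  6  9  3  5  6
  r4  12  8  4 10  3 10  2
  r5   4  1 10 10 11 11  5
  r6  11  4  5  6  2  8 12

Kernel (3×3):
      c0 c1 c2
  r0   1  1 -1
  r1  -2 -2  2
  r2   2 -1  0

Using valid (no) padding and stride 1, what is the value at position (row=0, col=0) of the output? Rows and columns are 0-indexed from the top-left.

-11

The receptive field on the input at this output position is [1 9 5 / 5 7 6 / 4 12 5]. Elementwise product with the kernel and sum: 1·1 + 9·1 + 5·-1 + 5·-2 + 7·-2 + 6·2 + 4·2 + 12·-1.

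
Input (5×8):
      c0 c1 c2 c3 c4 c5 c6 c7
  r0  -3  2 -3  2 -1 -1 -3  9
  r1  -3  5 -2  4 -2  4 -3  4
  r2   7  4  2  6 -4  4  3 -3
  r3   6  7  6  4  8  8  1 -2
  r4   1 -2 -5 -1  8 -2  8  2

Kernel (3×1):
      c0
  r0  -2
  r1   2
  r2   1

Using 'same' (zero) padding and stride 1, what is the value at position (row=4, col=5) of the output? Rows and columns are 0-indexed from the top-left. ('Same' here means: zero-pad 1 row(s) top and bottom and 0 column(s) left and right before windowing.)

The receptive field on the zero-padded input at this output position is [8 / -2 / 0]. Elementwise product with the kernel and sum: 8·-2 + -2·2 + 0·1.

-20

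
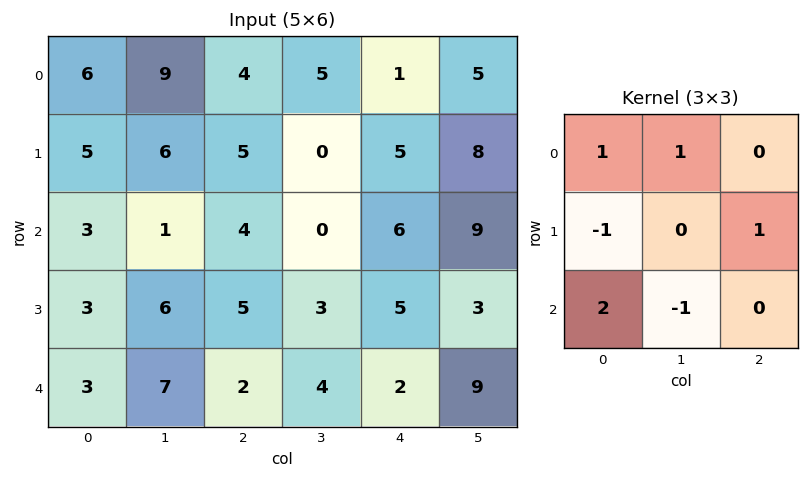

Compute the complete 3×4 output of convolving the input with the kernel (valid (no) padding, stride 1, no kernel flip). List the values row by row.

Output[0,0]: The receptive field on the input at this output position is [6 9 4 / 5 6 5 / 3 1 4]. Elementwise product with the kernel and sum: 6·1 + 9·1 + 5·-1 + 5·1 + 3·2 + 1·-1.

20 5 17 8
12 17 14 15
5 14 4 12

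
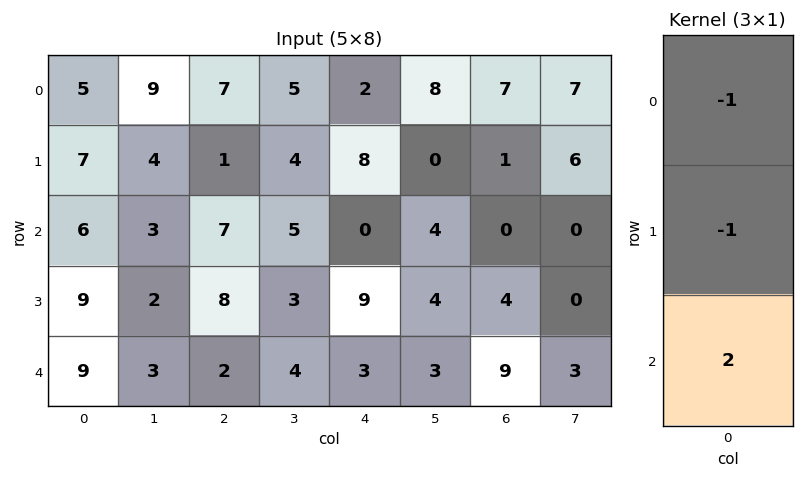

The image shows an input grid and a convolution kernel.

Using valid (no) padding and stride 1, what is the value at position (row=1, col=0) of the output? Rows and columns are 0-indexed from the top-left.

The receptive field on the input at this output position is [7 / 6 / 9]. Elementwise product with the kernel and sum: 7·-1 + 6·-1 + 9·2.

5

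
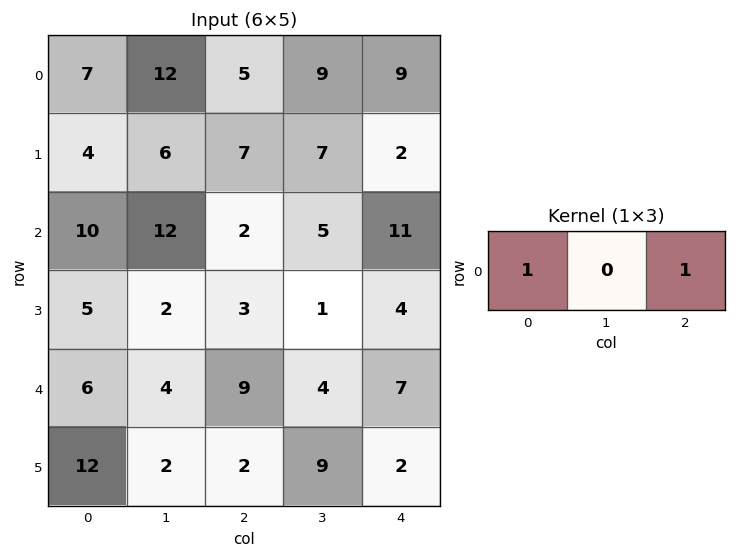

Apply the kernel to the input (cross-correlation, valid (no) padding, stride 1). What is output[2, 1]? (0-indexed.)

The receptive field on the input at this output position is [12 2 5]. Elementwise product with the kernel and sum: 12·1 + 5·1.

17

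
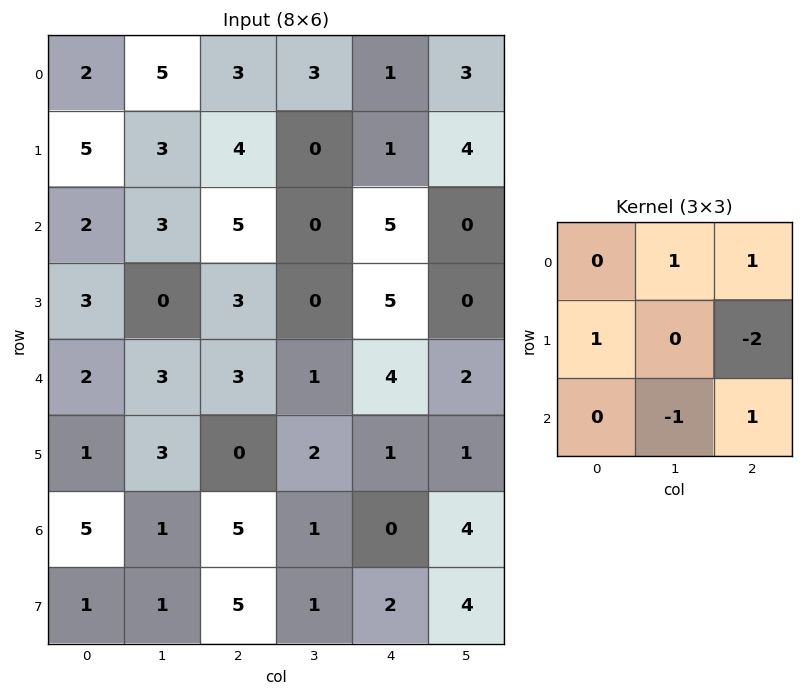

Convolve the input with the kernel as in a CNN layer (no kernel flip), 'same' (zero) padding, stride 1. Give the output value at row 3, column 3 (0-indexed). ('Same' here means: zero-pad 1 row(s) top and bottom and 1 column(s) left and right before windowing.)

The receptive field on the zero-padded input at this output position is [5 0 5 / 3 0 5 / 3 1 4]. Elementwise product with the kernel and sum: 0·1 + 5·1 + 3·1 + 5·-2 + 1·-1 + 4·1.

1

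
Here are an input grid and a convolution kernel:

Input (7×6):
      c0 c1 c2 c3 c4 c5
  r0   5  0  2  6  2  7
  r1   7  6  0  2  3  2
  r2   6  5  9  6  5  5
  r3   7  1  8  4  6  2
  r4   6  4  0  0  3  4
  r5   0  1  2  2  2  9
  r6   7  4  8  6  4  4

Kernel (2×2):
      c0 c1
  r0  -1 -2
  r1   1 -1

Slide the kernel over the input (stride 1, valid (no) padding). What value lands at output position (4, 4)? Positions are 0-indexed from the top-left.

The receptive field on the input at this output position is [3 4 / 2 9]. Elementwise product with the kernel and sum: 3·-1 + 4·-2 + 2·1 + 9·-1.

-18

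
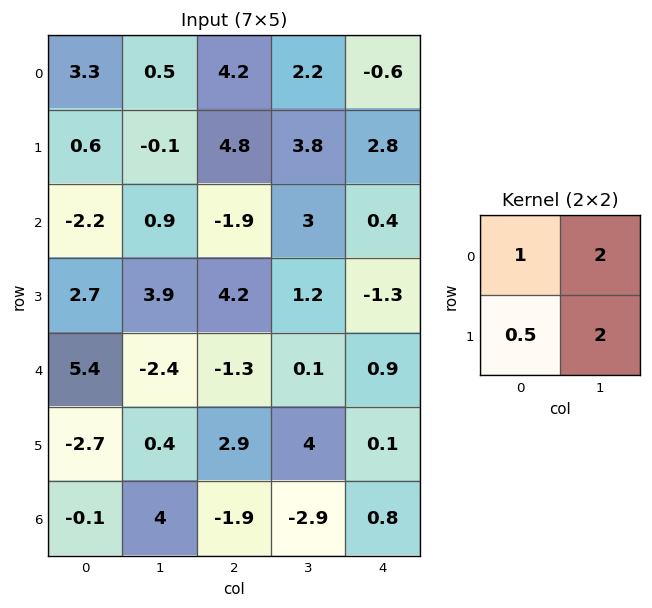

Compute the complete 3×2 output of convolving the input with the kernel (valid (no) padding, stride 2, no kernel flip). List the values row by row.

Output[0,0]: The receptive field on the input at this output position is [3.3 0.5 / 0.6 -0.1]. Elementwise product with the kernel and sum: 3.3·1 + 0.5·2 + 0.6·0.5 + -0.1·2.

4.4 18.6
8.75 8.6
0.05 8.35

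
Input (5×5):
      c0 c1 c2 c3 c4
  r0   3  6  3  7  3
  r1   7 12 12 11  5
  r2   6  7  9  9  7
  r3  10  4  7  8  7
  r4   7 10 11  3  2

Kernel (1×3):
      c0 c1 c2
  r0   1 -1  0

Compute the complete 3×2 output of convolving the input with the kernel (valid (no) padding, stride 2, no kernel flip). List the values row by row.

Output[0,0]: The receptive field on the input at this output position is [3 6 3]. Elementwise product with the kernel and sum: 3·1 + 6·-1.

-3 -4
-1 0
-3 8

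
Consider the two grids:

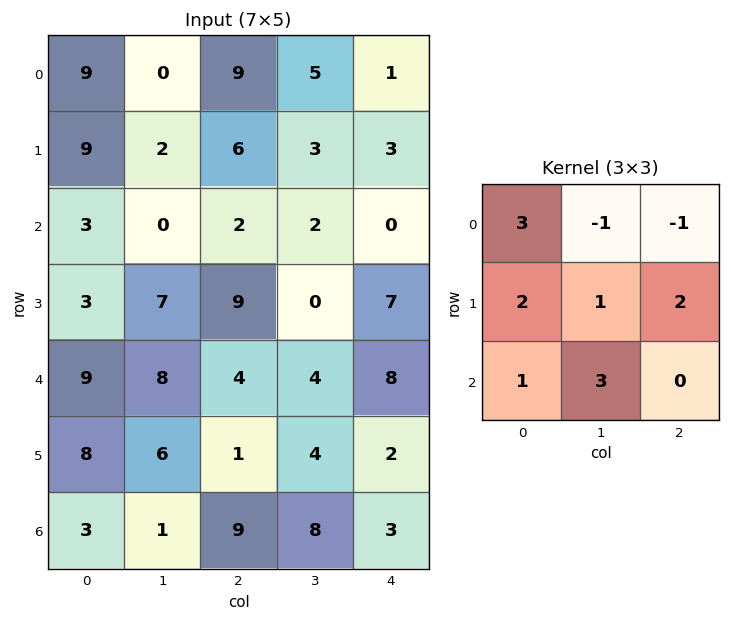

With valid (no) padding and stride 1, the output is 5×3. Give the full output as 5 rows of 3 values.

Output[0,0]: The receptive field on the input at this output position is [9 0 9 / 9 2 6 / 3 0 2]. Elementwise product with the kernel and sum: 9·3 + 0·-1 + 9·-1 + 9·2 + 2·1 + 6·2 + 3·1 + 0·3.
Output[0,1]: The receptive field on the input at this output position is [0 9 5 / 2 6 3 / 0 2 2]. Elementwise product with the kernel and sum: 0·3 + 9·-1 + 5·-1 + 2·2 + 6·1 + 3·2 + 0·1 + 2·3.

53 8 50
53 37 27
71 39 52
53 49 61
45 65 43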